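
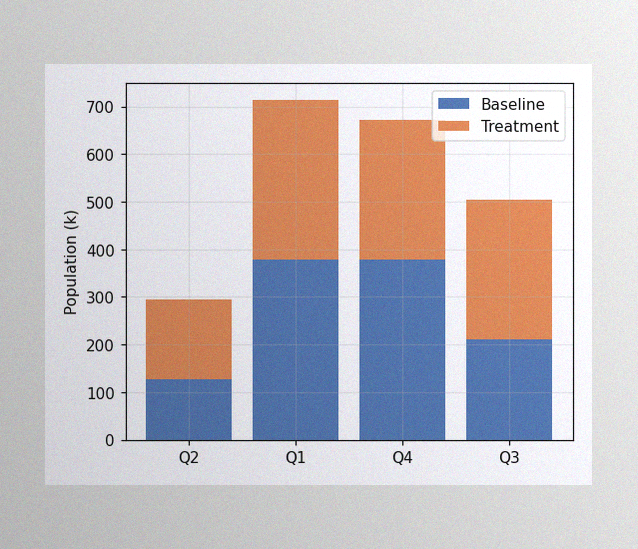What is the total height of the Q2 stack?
The image has some photo noise and uneven lighting. The Q2 stack's top reaches 294k on the y-axis.

294k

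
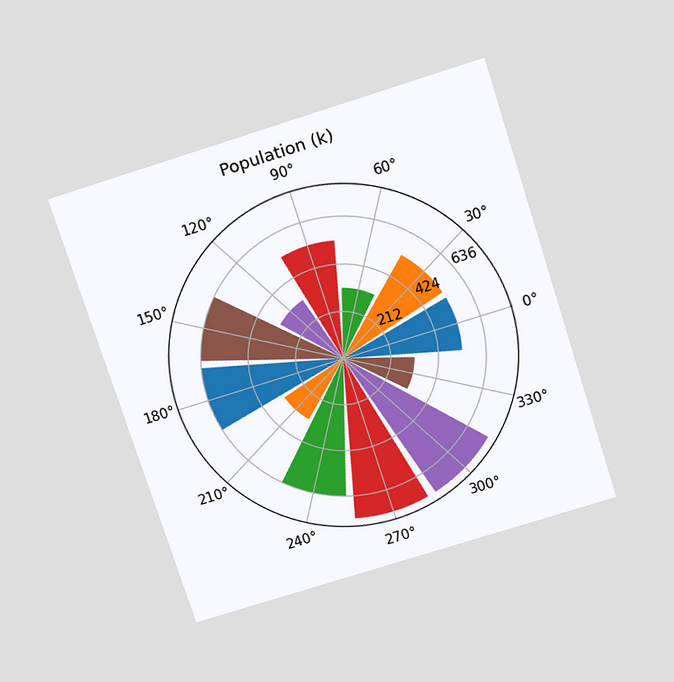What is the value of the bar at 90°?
530k

The chart is tilted about 18° counter-clockwise and viewed slightly from above. The bar at 90° reaches 530k on the radial axis.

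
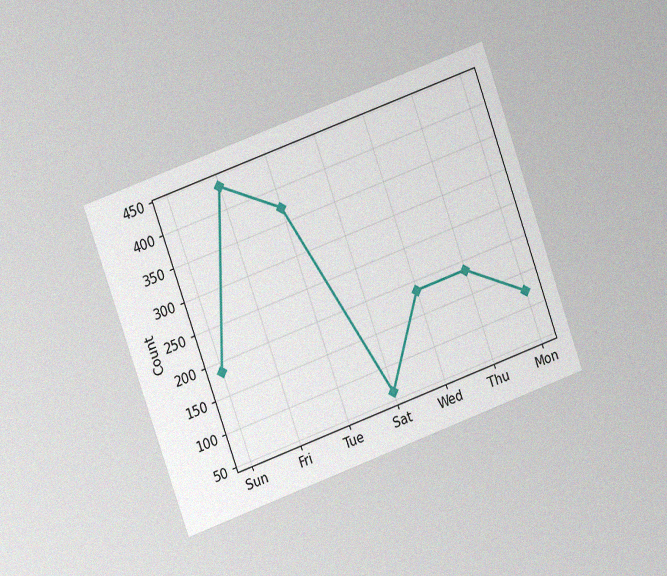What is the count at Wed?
186

The chart is tilted about 20° counter-clockwise and viewed at a slight angle, with some photo noise. At Wed, the line is at 186.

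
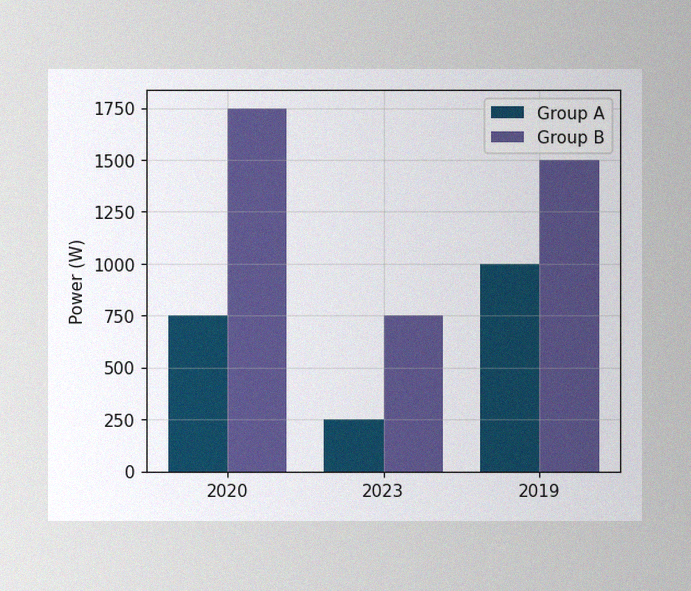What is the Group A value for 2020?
750W

The image has some photo noise and uneven lighting. The Group A bar at 2020 reaches 750W on the y-axis.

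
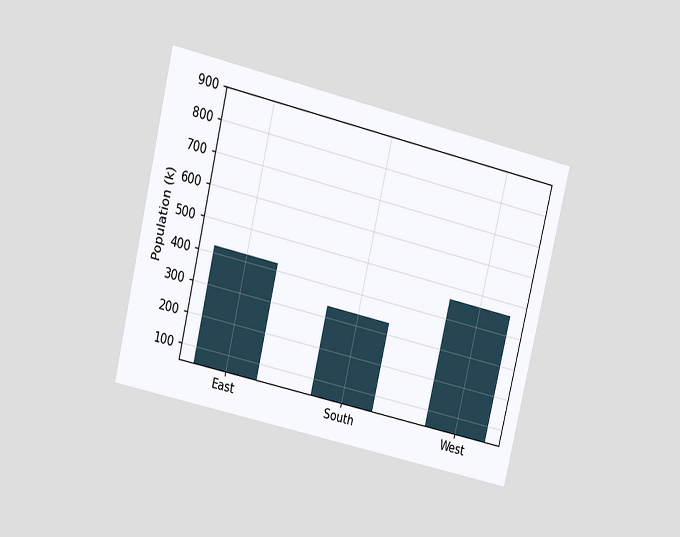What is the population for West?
The chart is tilted about 13° clockwise and viewed at a slight angle. Reading along the chart's y-axis, the West bar reaches 462k.

462k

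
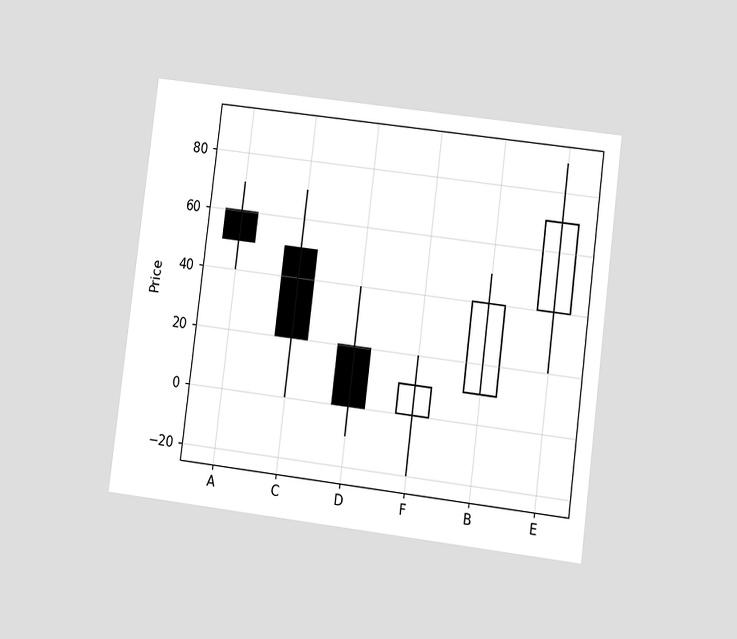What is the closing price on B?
40

The chart is tilted about 7° clockwise and viewed at a slight angle. The B candle closes at 40.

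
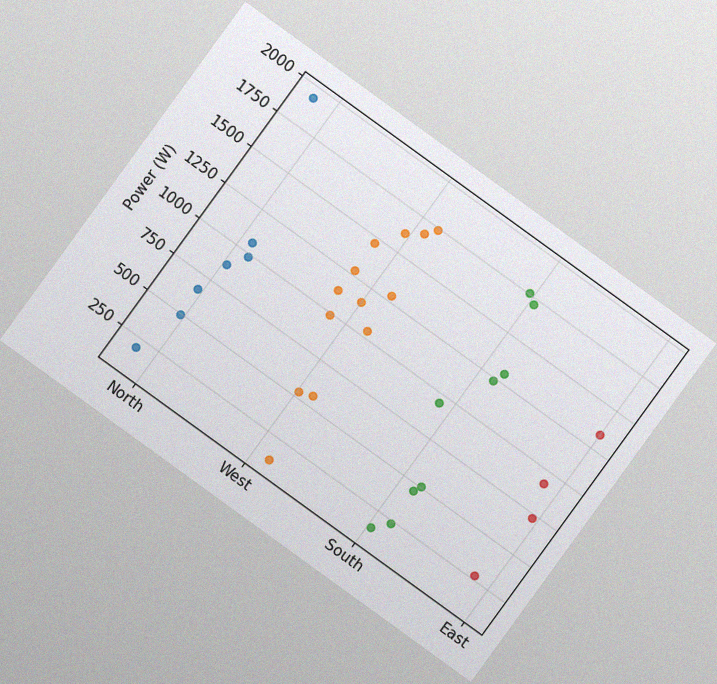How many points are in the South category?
The chart is tilted about 36° clockwise, with some photo noise. Counting the markers in the South column gives 9.

9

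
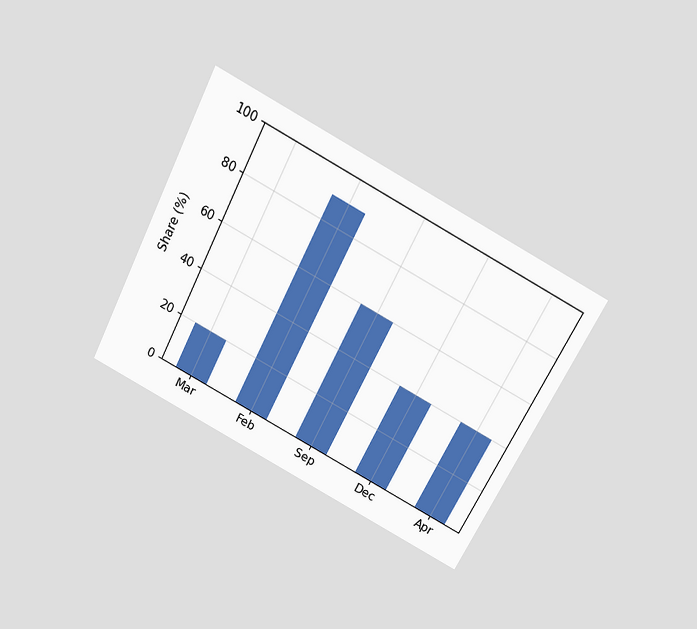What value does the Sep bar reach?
The chart is tilted about 27° clockwise and viewed slightly from above. Reading along the chart's y-axis, the Sep bar reaches 60%.

60%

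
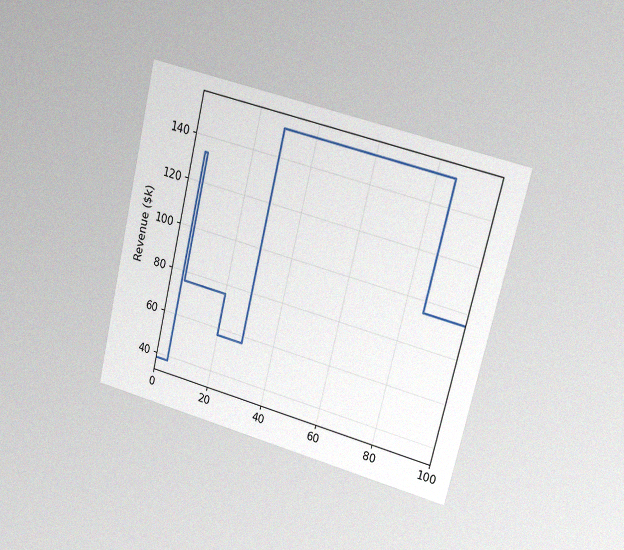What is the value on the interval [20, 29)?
The chart is tilted about 14° clockwise and viewed slightly from the right, with some photo noise. On [20, 29) the step sits at $57k.

$57k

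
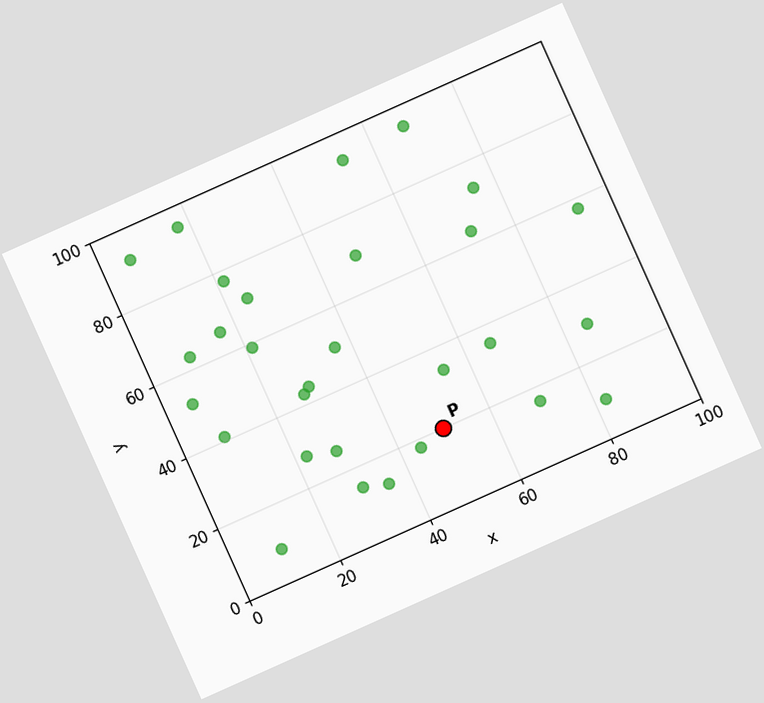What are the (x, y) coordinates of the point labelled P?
(50, 20)

The chart is tilted about 24° counter-clockwise. Following the gridlines from P to each axis, P sits at (50, 20).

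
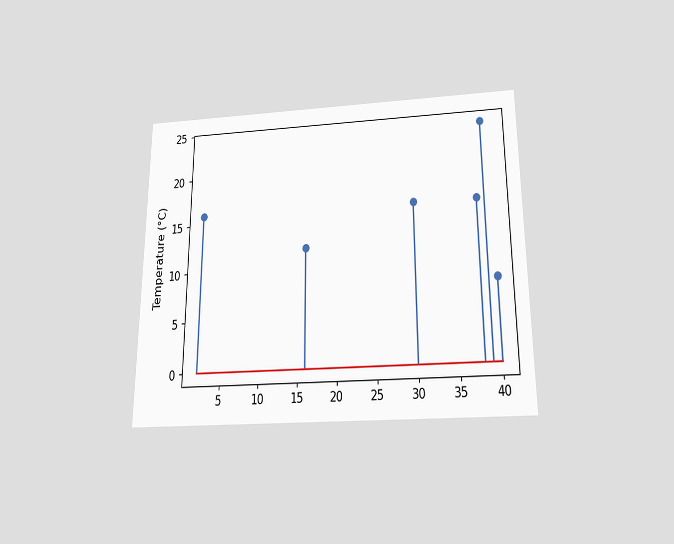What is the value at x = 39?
The chart is viewed slightly from below. The stem at x=39 reaches 24°C.

24°C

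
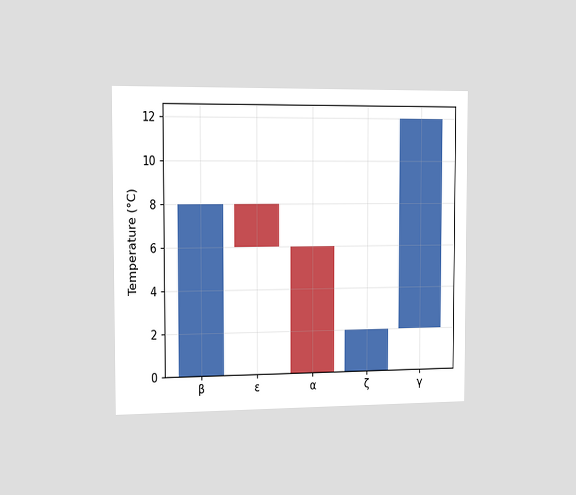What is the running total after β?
The chart is viewed slightly from the left. After β the running total reaches 8°C.

8°C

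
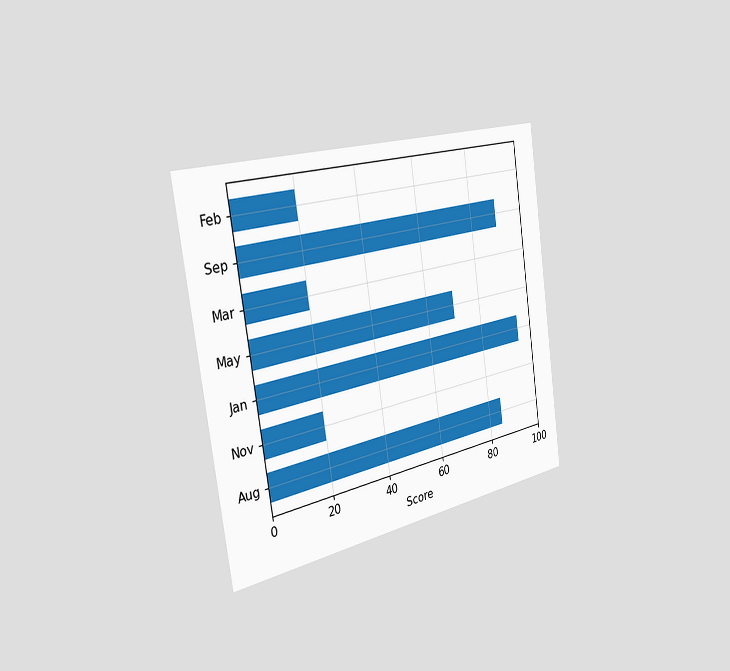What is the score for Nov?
20

The chart is tilted about 8° counter-clockwise and viewed slightly from the left. Reading along the chart's x-axis, the Nov bar reaches 20.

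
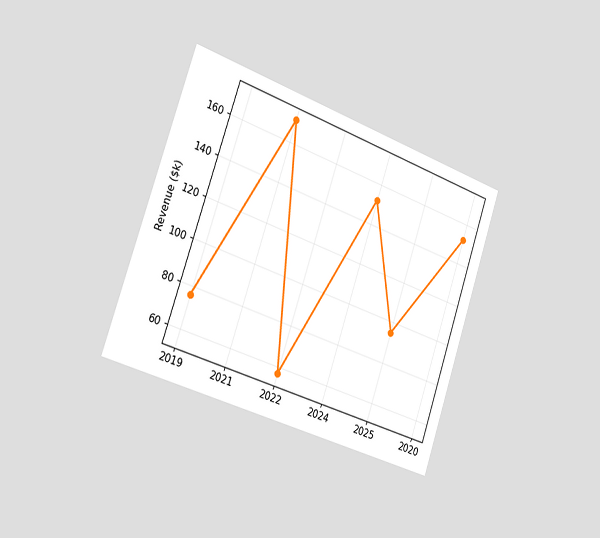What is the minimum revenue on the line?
The chart is tilted about 19° clockwise and viewed slightly from the left. The lowest point is at 2022, and reading across to the y-axis gives $57k.

$57k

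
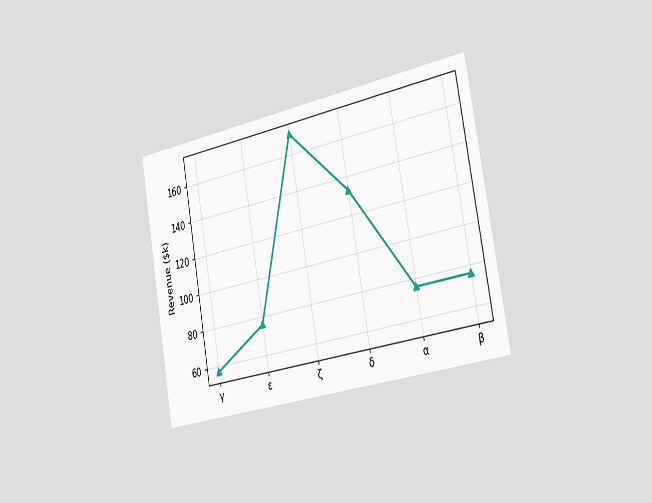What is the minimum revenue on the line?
$57k

The chart is tilted about 10° counter-clockwise and viewed slightly from the right. The lowest point is at γ, and reading across to the y-axis gives $57k.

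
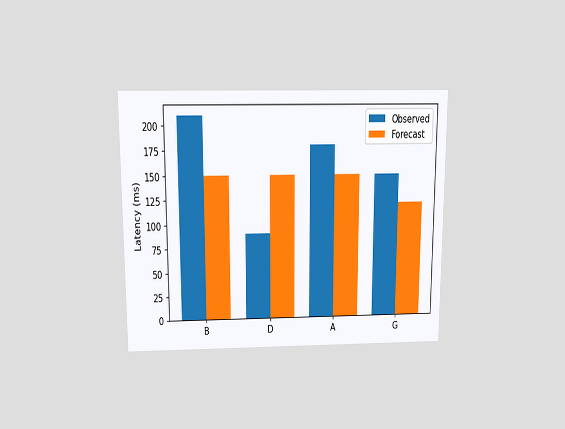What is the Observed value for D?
The chart is viewed slightly from above. The Observed bar at D reaches 90ms on the y-axis.

90ms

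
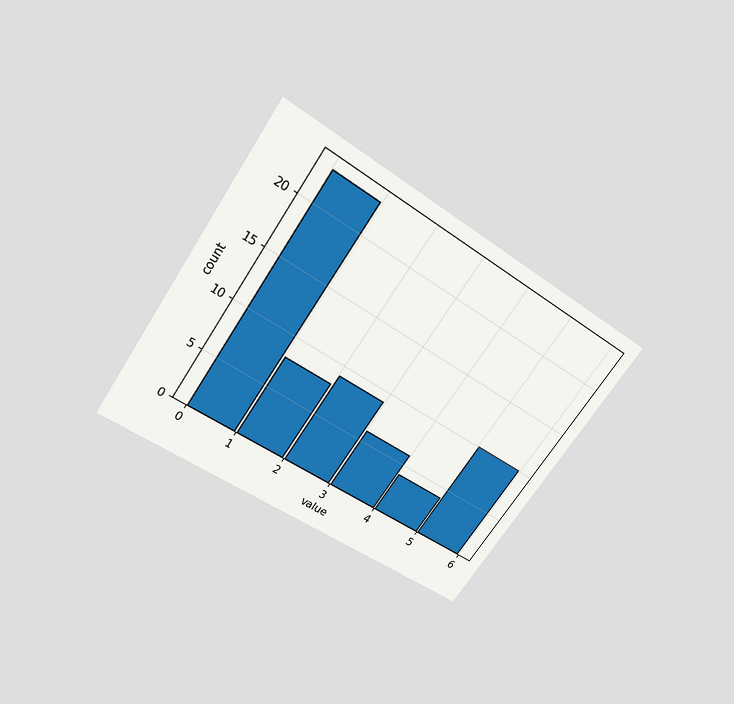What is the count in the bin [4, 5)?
4

The chart is tilted about 34° clockwise and viewed slightly from above. The [4, 5) bin has height 4.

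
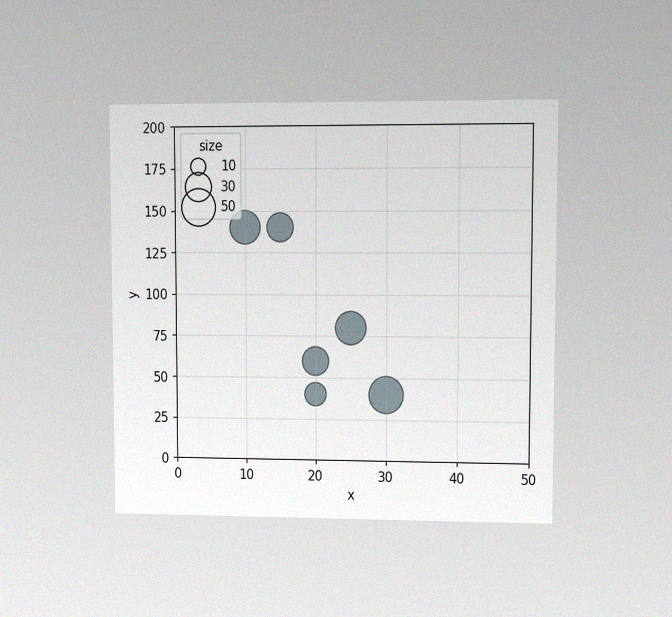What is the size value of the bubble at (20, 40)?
The chart is viewed at a slight angle, with some photo noise. Matching the bubble at (20, 40) against the size legend gives 20.

20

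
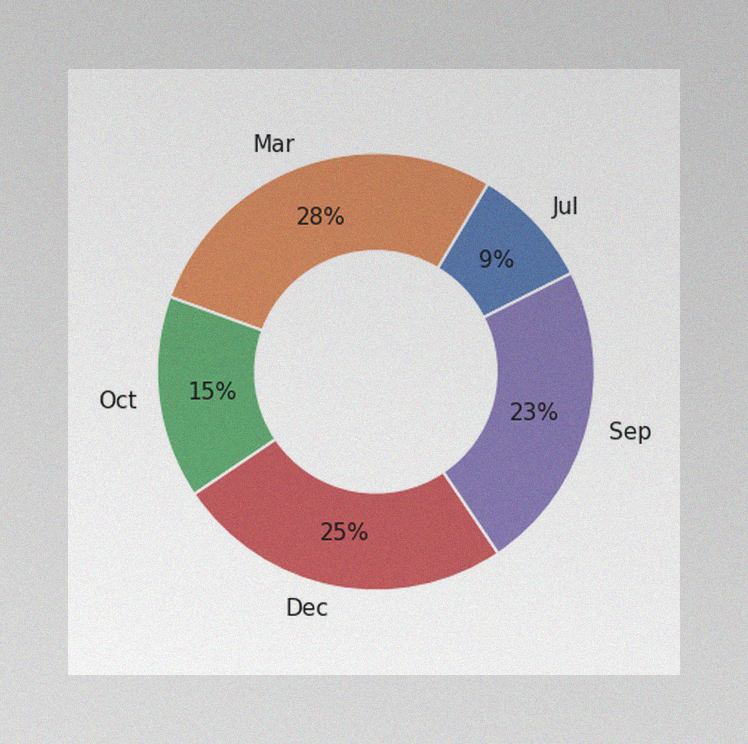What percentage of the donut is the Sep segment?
23%

The image has some photo noise and uneven lighting. The Sep segment takes up 23% of the ring.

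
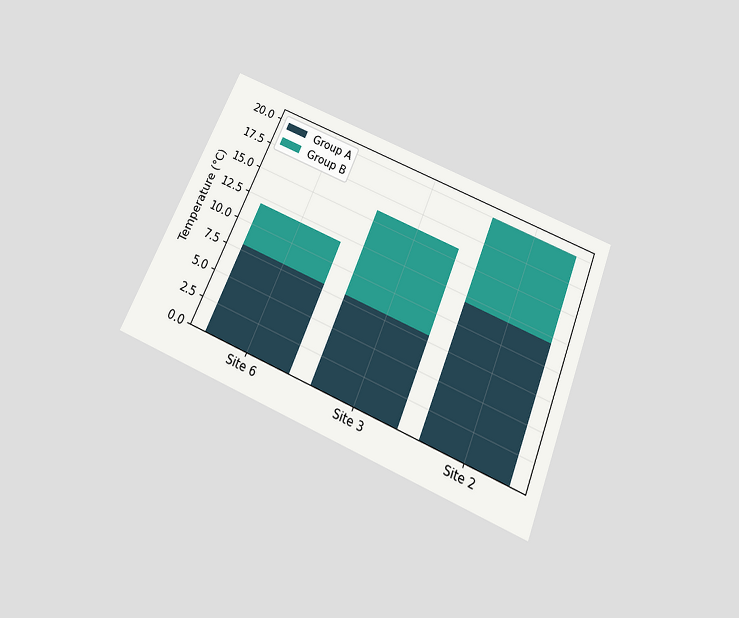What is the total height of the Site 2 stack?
The chart is tilted about 23° clockwise and viewed slightly from below. The Site 2 stack's top reaches 20°C on the y-axis.

20°C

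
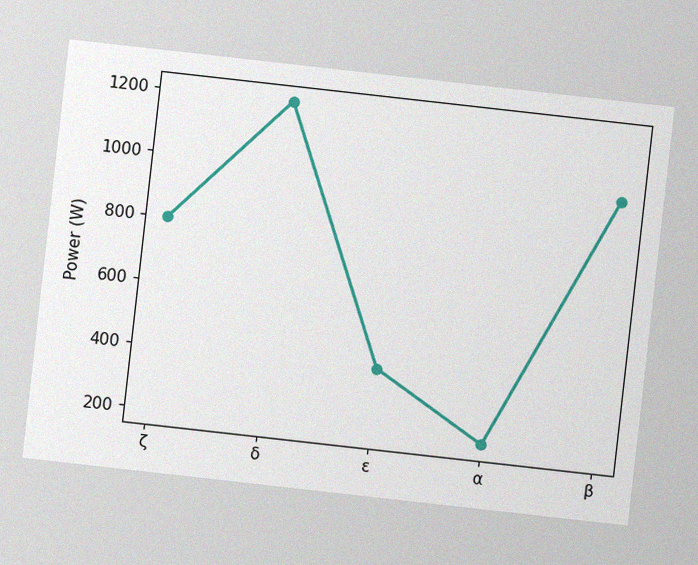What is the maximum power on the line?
1200W

The chart is tilted about 6° clockwise, with some photo noise. The highest point is at δ, and reading across to the y-axis gives 1200W.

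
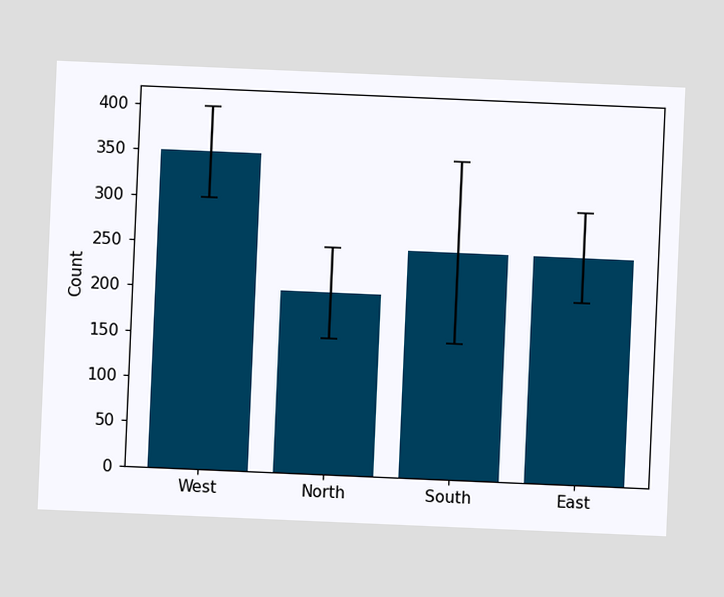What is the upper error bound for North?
The chart is tilted about 2° clockwise. The North bar's upper whisker reaches 250.

250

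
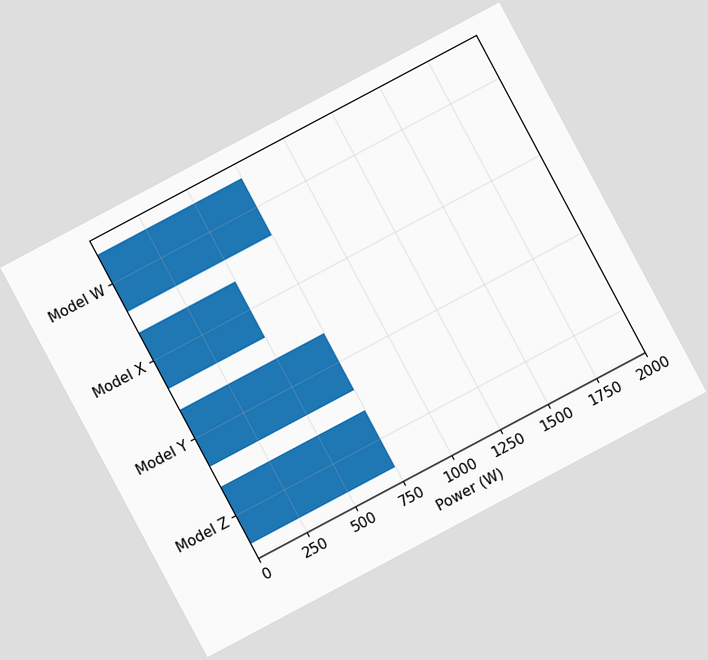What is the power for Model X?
The chart is tilted about 28° counter-clockwise. Reading along the chart's x-axis, the Model X bar reaches 500W.

500W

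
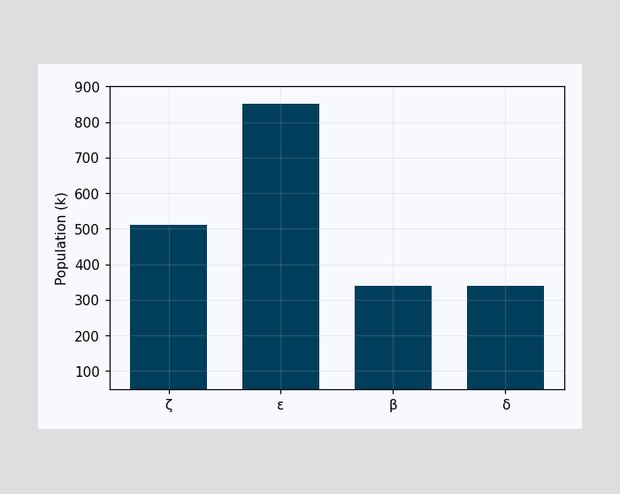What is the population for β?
Reading along the chart's y-axis, the β bar reaches 340k.

340k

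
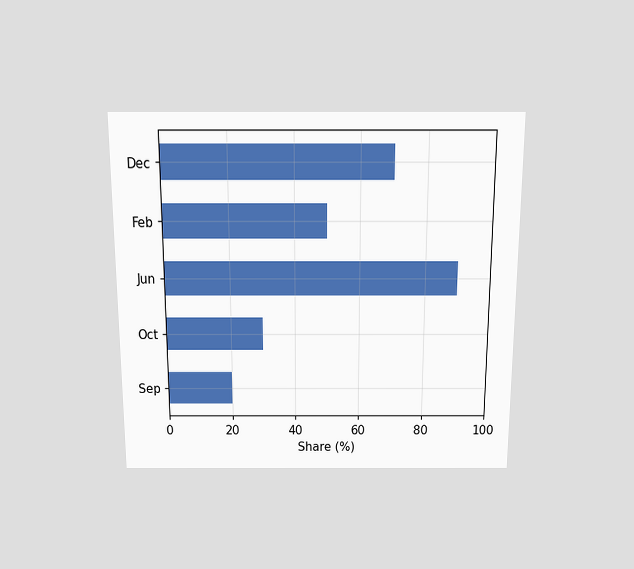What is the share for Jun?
The chart is viewed slightly from above. Reading along the chart's x-axis, the Jun bar reaches 90%.

90%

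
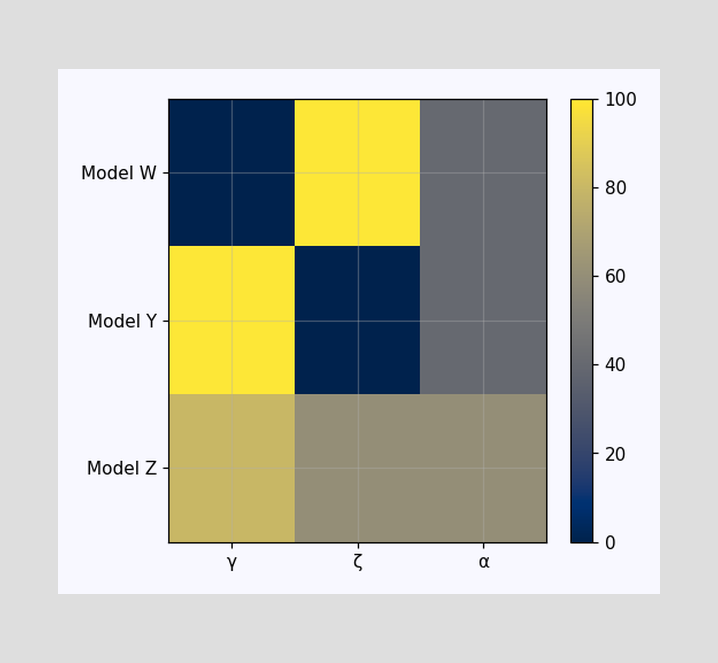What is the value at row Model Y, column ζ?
Matching cell (Model Y, ζ) against the colorbar gives 0.

0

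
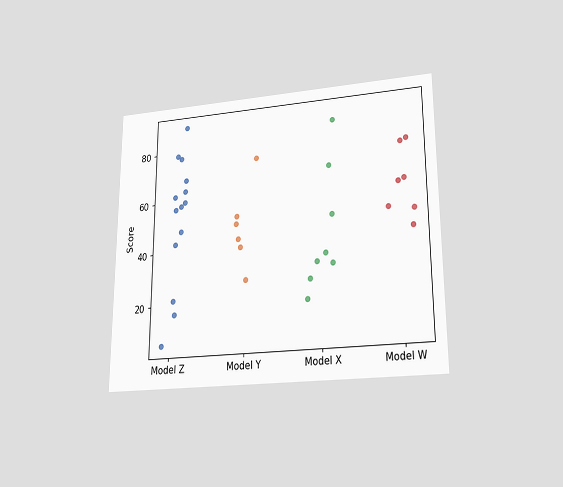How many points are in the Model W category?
7

The chart is viewed slightly from below. Counting the markers in the Model W column gives 7.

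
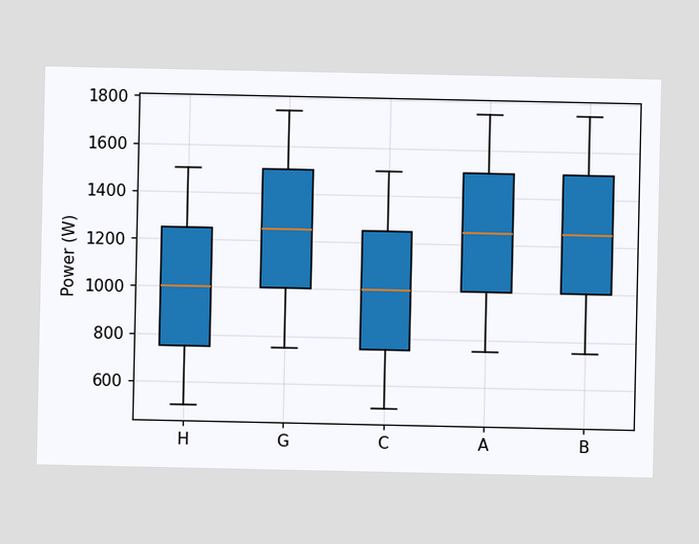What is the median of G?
The median line in the G box sits at 1250W.

1250W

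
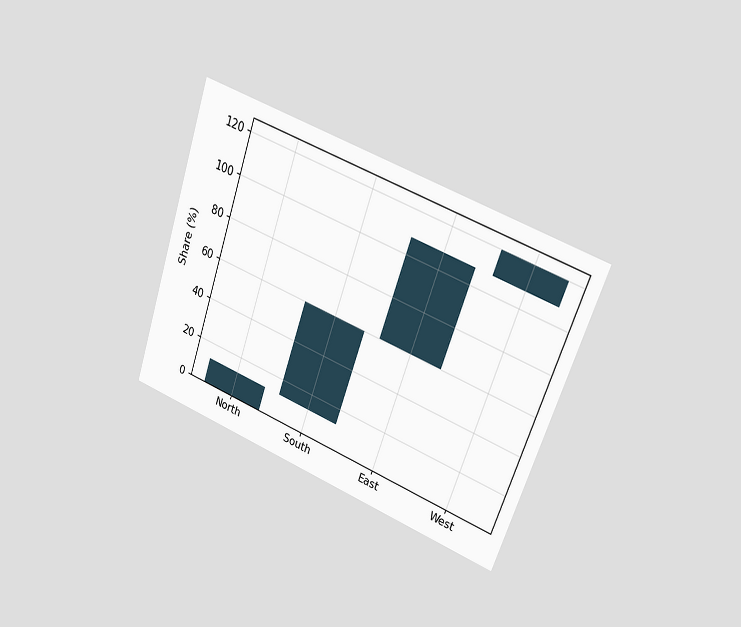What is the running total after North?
12%

The chart is tilted about 20° clockwise and viewed at a slight angle. After North the running total reaches 12%.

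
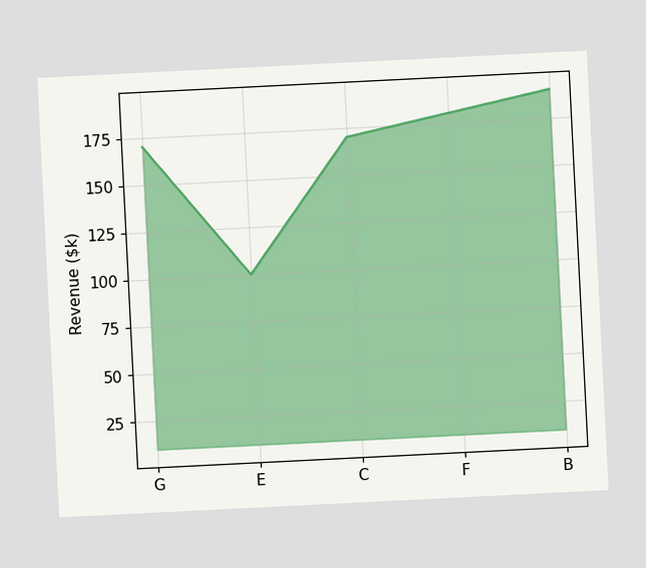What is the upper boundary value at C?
The chart is tilted about 3° counter-clockwise. At C the upper boundary is at $170k.

$170k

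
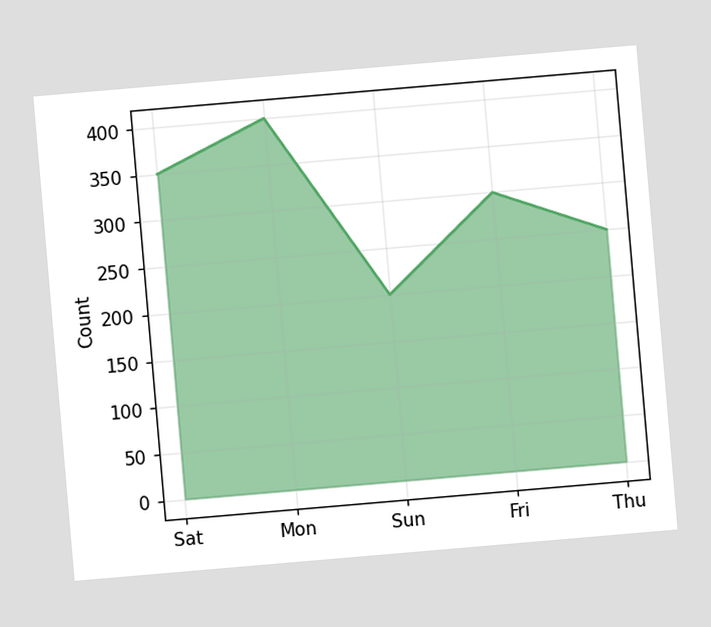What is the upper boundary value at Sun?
200

The chart is tilted about 5° counter-clockwise. At Sun the upper boundary is at 200.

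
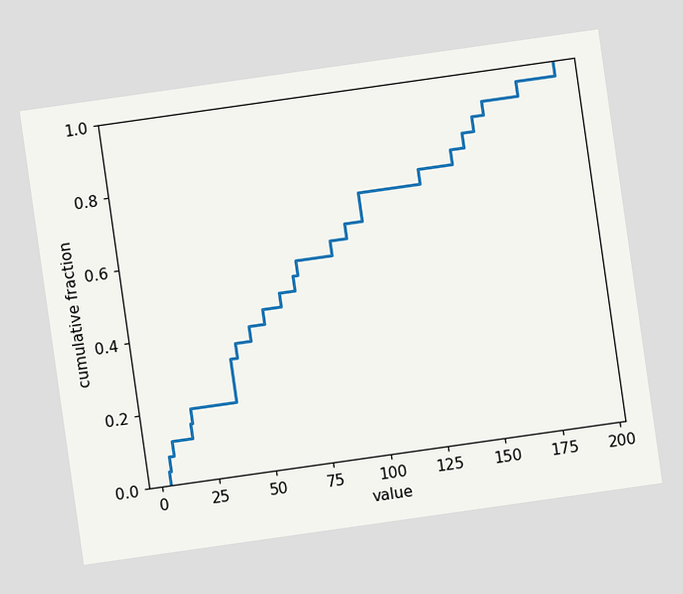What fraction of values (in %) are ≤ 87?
60%

The chart is tilted about 8° counter-clockwise. At x=87 the ECDF step is at 60%.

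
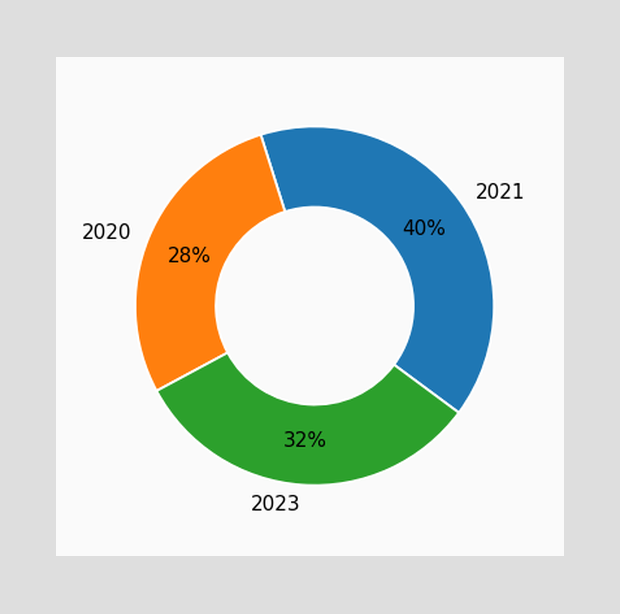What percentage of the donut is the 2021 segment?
40%

The 2021 segment takes up 40% of the ring.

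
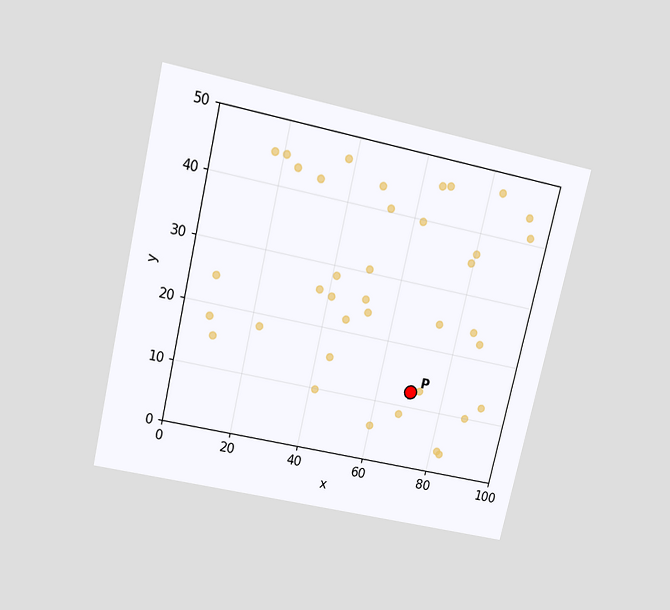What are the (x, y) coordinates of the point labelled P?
(70, 12.5)

The chart is tilted about 13° clockwise and viewed slightly from above. Following the gridlines from P to each axis, P sits at (70, 12.5).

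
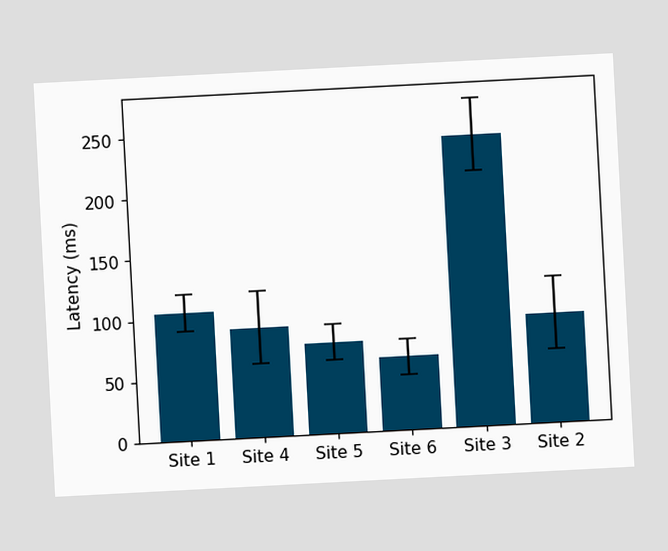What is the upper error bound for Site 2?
The chart is tilted about 3° counter-clockwise. The Site 2 bar's upper whisker reaches 120ms.

120ms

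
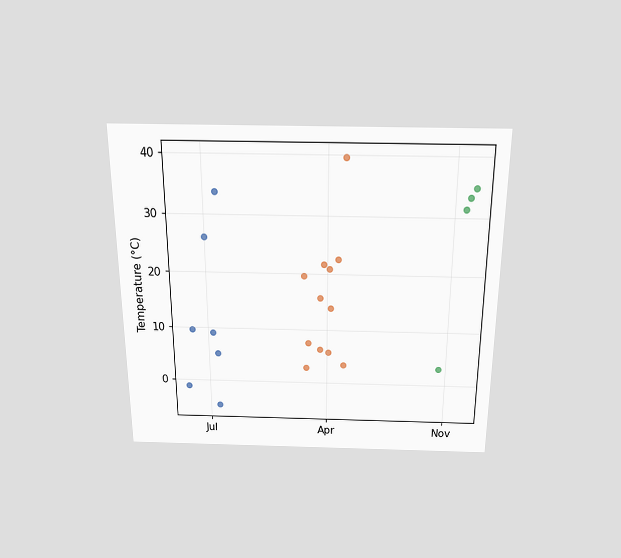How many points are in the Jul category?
7

The chart is viewed slightly from above. Counting the markers in the Jul column gives 7.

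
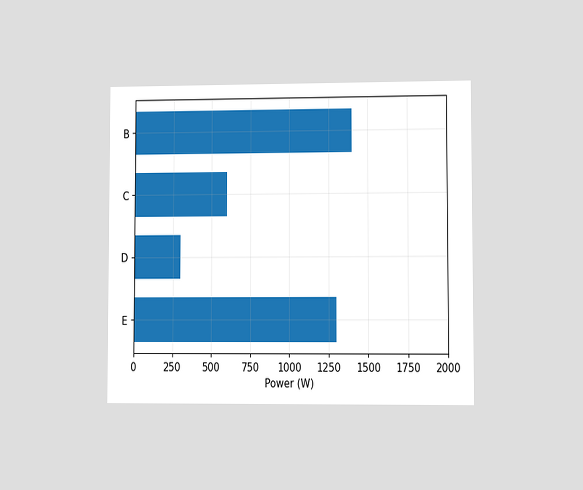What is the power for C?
The chart is viewed at a slight angle. Reading along the chart's x-axis, the C bar reaches 600W.

600W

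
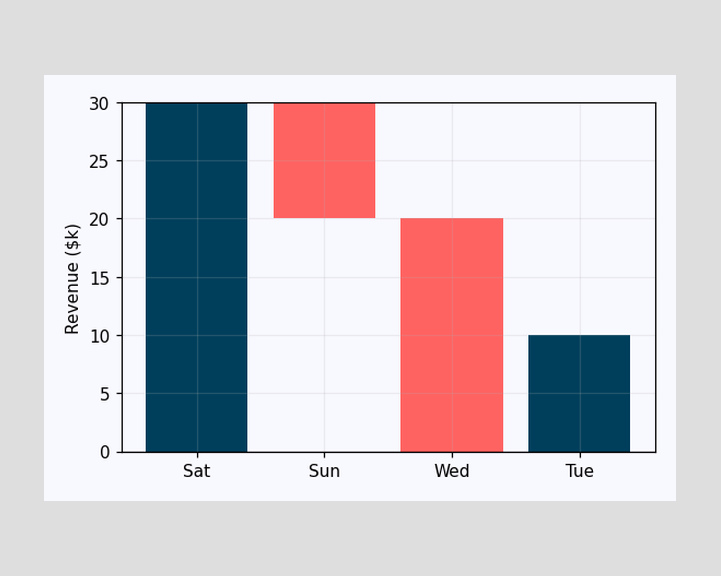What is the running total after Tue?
$10k

After Tue the running total reaches $10k.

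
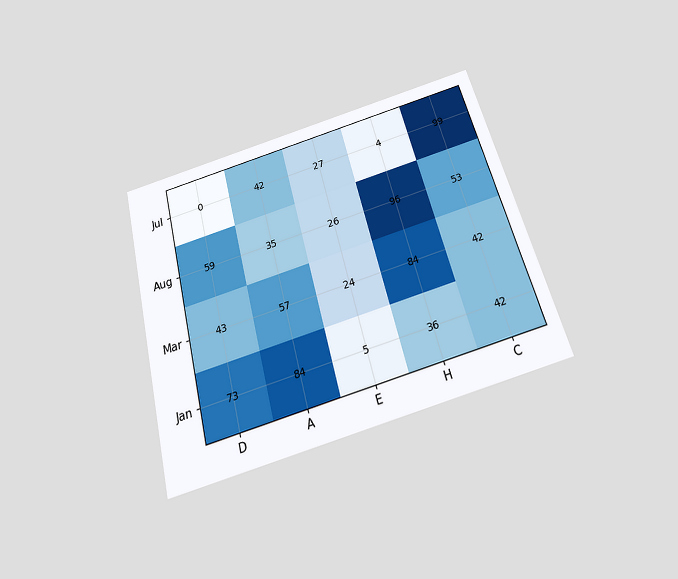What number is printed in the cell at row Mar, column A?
The chart is tilted about 15° counter-clockwise and viewed slightly from below. The (Mar, A) cell reads 57.

57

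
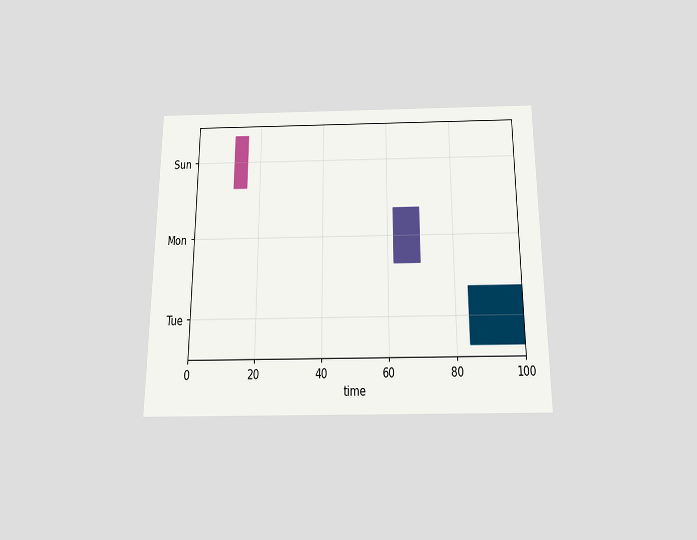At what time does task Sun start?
The chart is viewed slightly from below. The Sun bar begins at t=12.

12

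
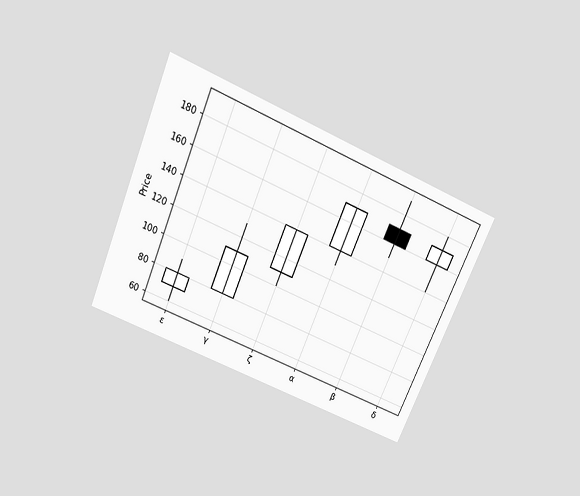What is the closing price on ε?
80

The chart is tilted about 23° clockwise and viewed slightly from above. The ε candle closes at 80.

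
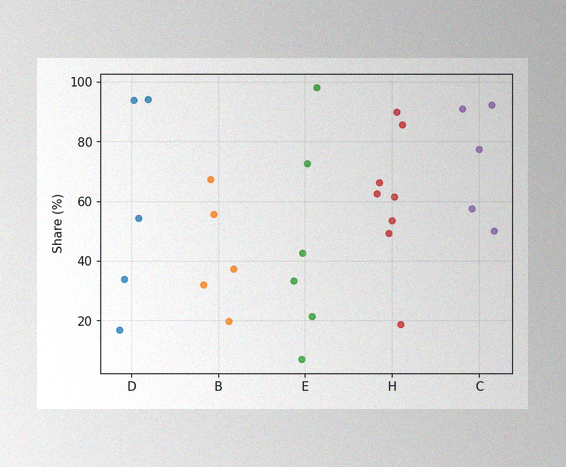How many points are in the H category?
8

The image has some photo noise and uneven lighting. Counting the markers in the H column gives 8.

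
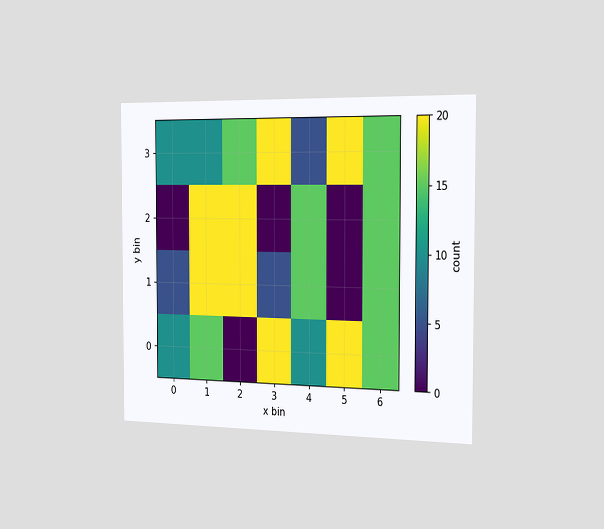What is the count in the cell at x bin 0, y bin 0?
10

The chart is viewed slightly from the right. Matching the cell (0, 0) against the colorbar gives 10.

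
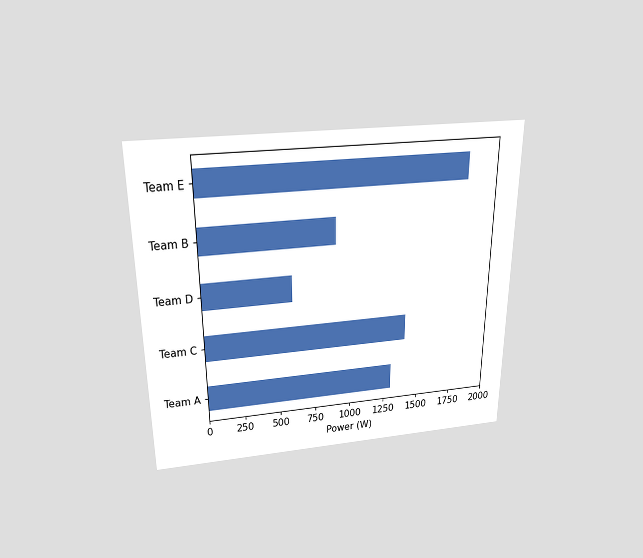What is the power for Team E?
1800W

The chart is viewed slightly from above. Reading along the chart's x-axis, the Team E bar reaches 1800W.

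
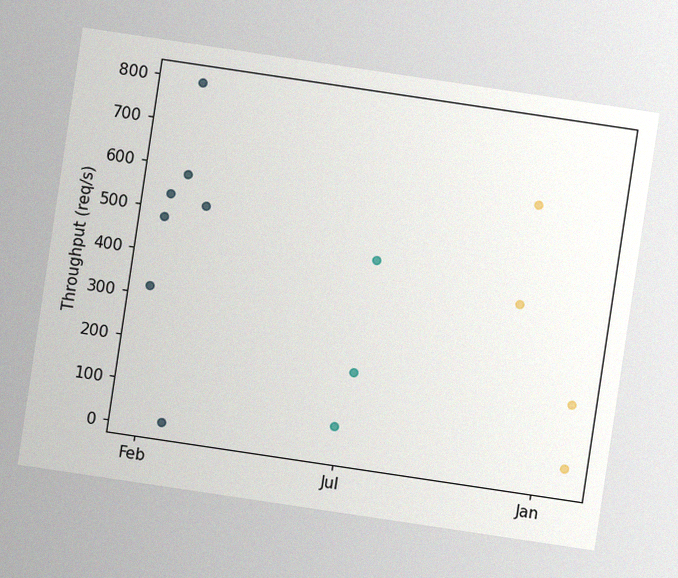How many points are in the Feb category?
The chart is tilted about 8° clockwise, with some photo noise. Counting the markers in the Feb column gives 7.

7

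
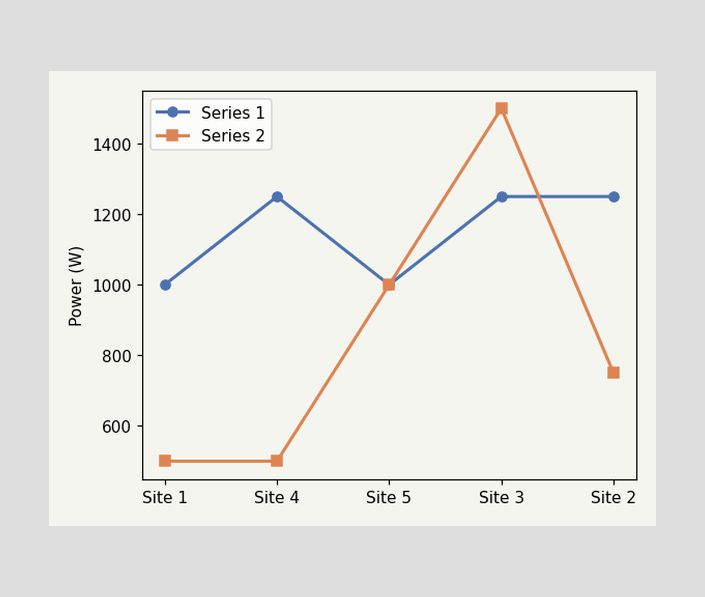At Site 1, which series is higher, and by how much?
Series 1, by 500W

At Site 1, Series 1 sits above the other line by 500W.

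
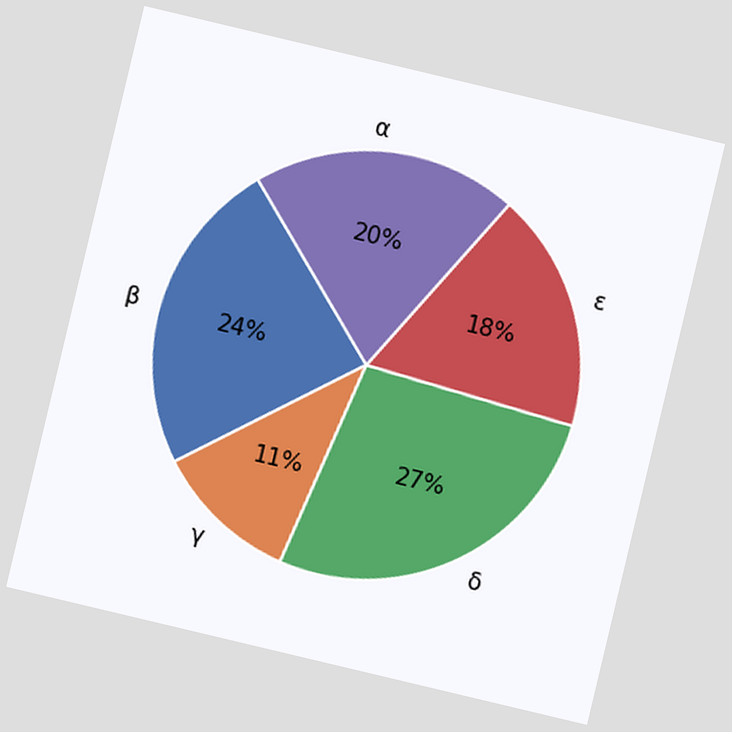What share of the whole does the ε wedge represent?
The chart is tilted about 13° clockwise. The ε slice takes up 18% of the pie.

18%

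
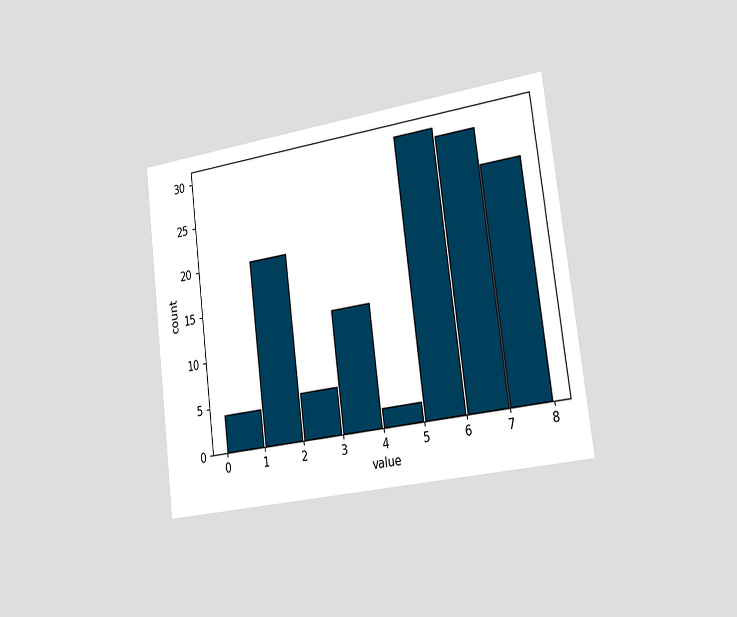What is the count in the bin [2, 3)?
The chart is tilted about 7° counter-clockwise and viewed slightly from the right. The [2, 3) bin has height 5.

5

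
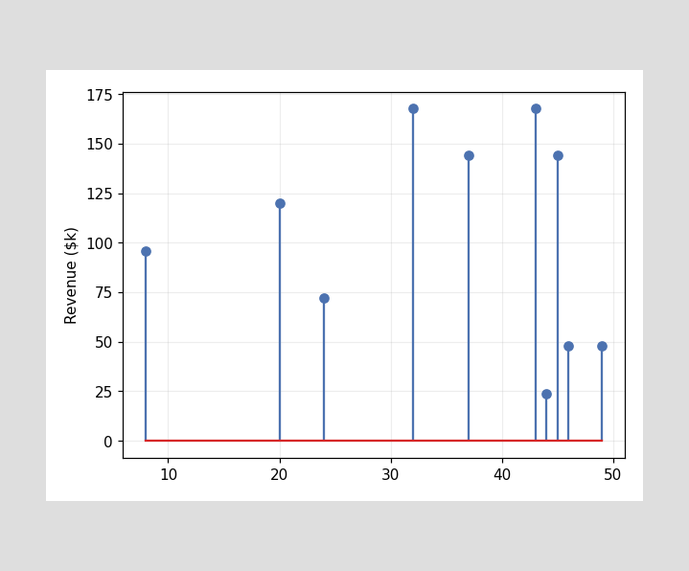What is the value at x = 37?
$144k

The stem at x=37 reaches $144k.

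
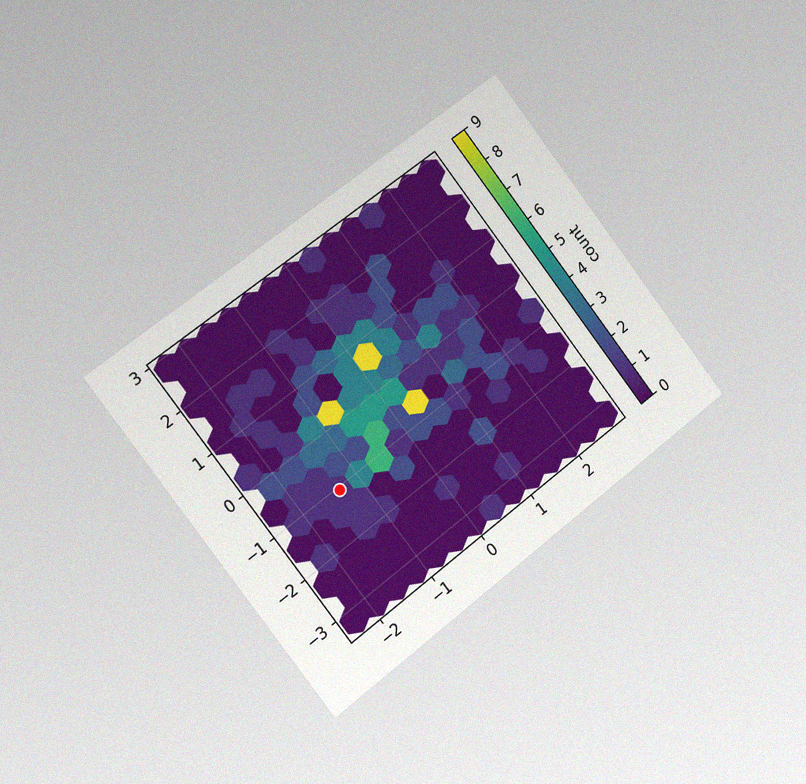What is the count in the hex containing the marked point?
1

The chart is tilted about 37° counter-clockwise and viewed slightly from the left, with some photo noise. The marked hex reads 1 on the colorbar.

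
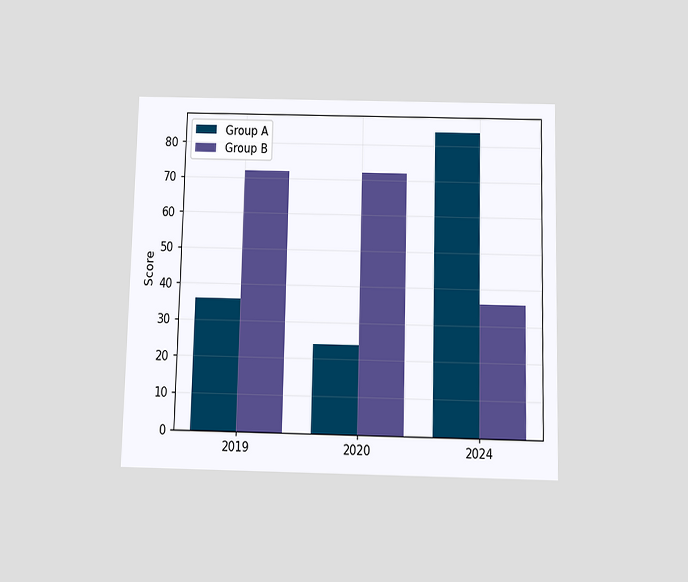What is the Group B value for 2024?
36

The chart is viewed slightly from below. The Group B bar at 2024 reaches 36 on the y-axis.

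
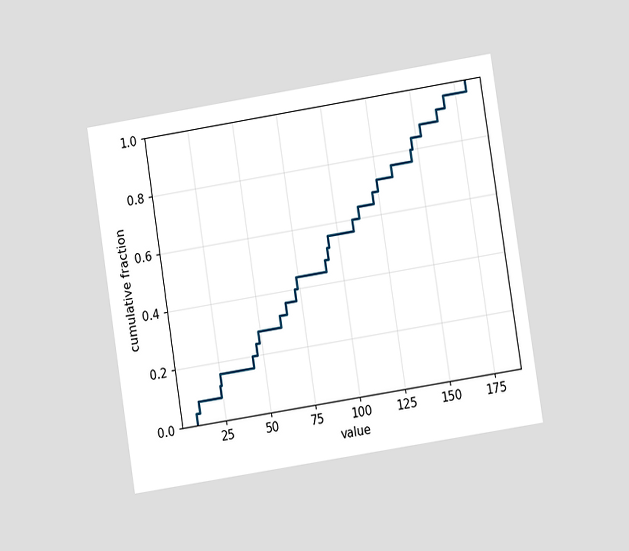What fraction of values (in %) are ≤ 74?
The chart is tilted about 9° counter-clockwise and viewed at a slight angle. At x=74 the ECDF step is at 44%.

44%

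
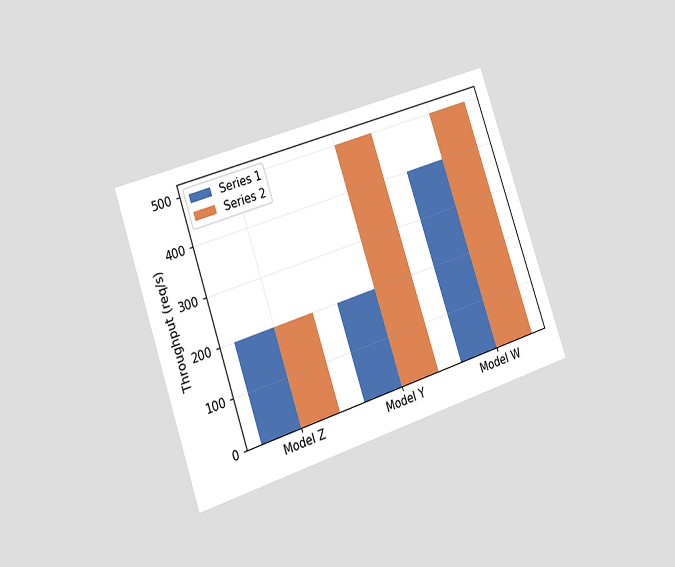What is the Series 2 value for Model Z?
200req/s

The chart is tilted about 19° counter-clockwise and viewed slightly from the left. The Series 2 bar at Model Z reaches 200req/s on the y-axis.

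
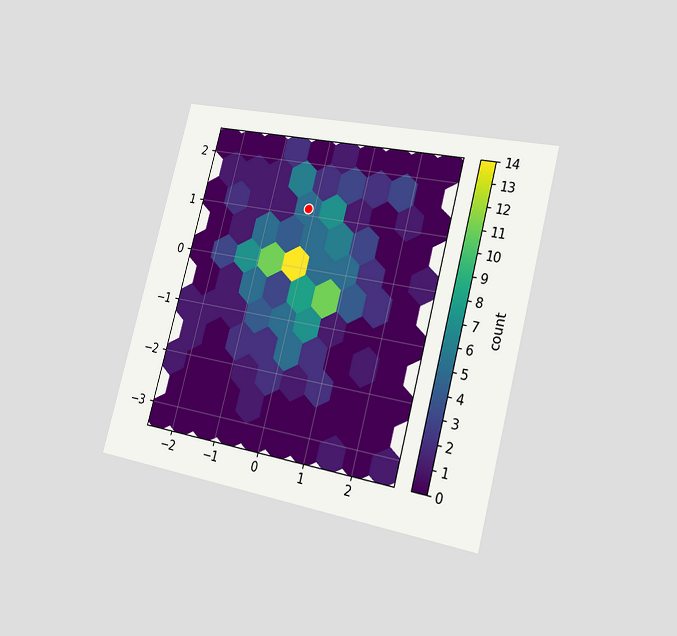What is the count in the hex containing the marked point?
The chart is tilted about 15° clockwise and viewed slightly from the right. The marked hex reads 5 on the colorbar.

5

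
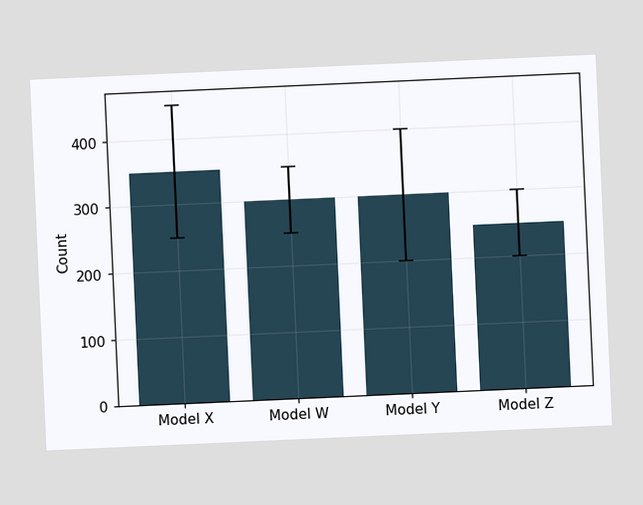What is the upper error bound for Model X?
The chart is tilted about 3° counter-clockwise. The Model X bar's upper whisker reaches 450.

450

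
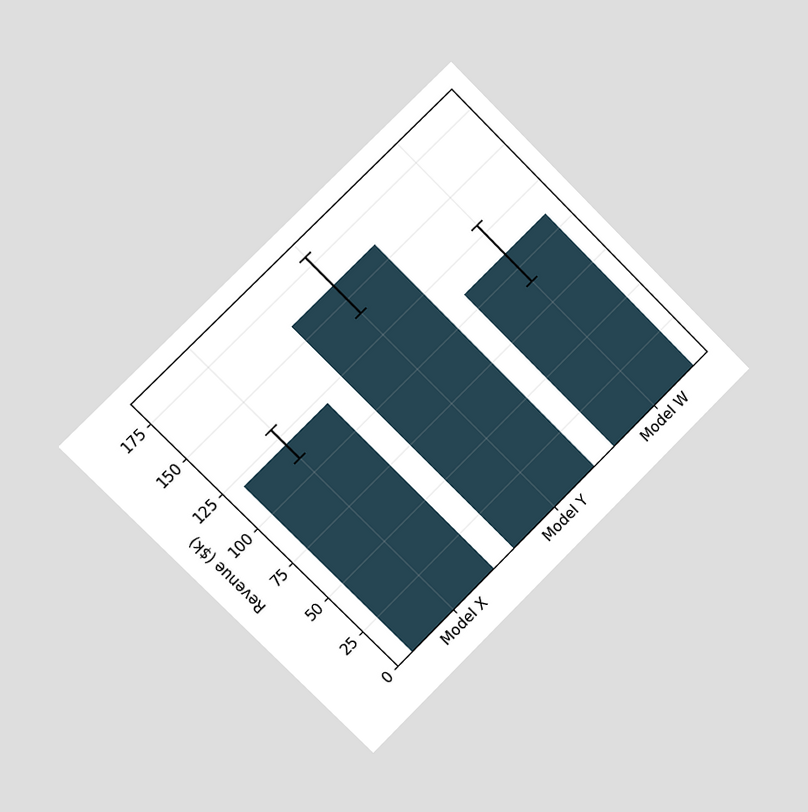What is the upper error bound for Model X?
$130k

The chart is tilted about 45° counter-clockwise and viewed slightly from the left. The Model X bar's upper whisker reaches $130k.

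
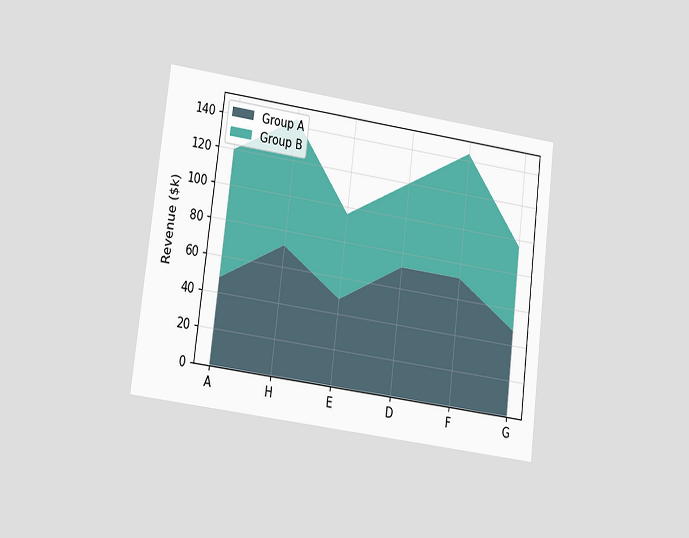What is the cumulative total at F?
The chart is tilted about 7° clockwise and viewed at a slight angle. The stacked total at F reaches $144k.

$144k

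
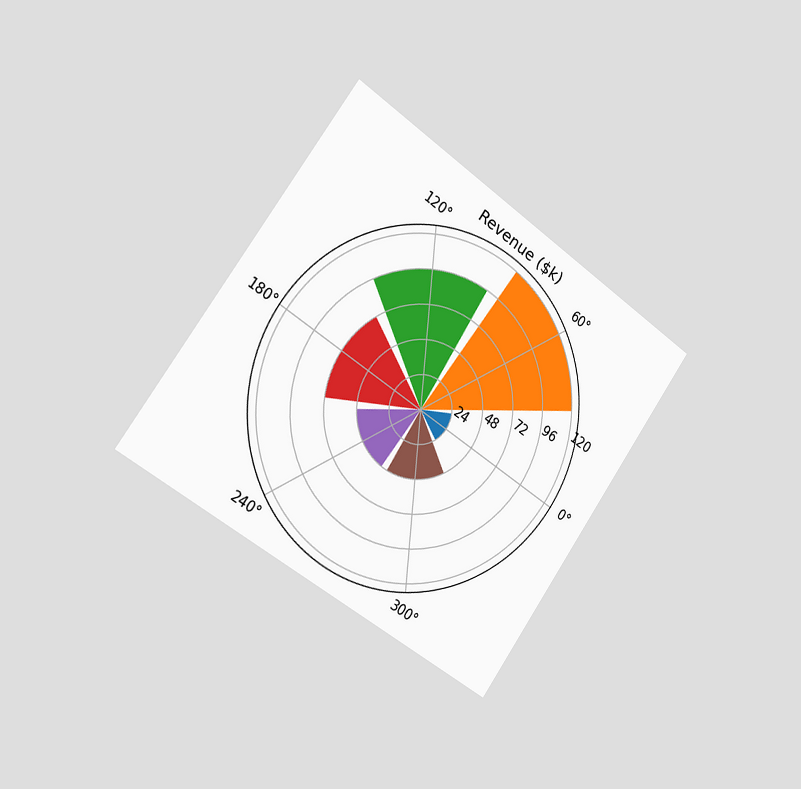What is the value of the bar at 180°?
The chart is tilted about 35° clockwise and viewed slightly from the left. The bar at 180° reaches $72k on the radial axis.

$72k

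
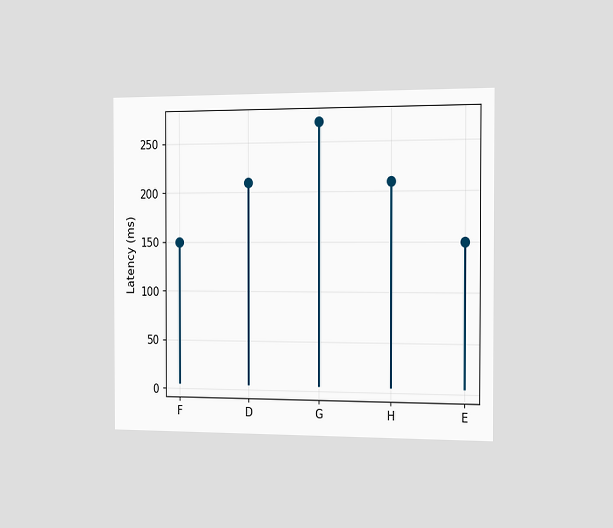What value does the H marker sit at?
210ms

The chart is viewed slightly from the right. The H marker sits at 210ms.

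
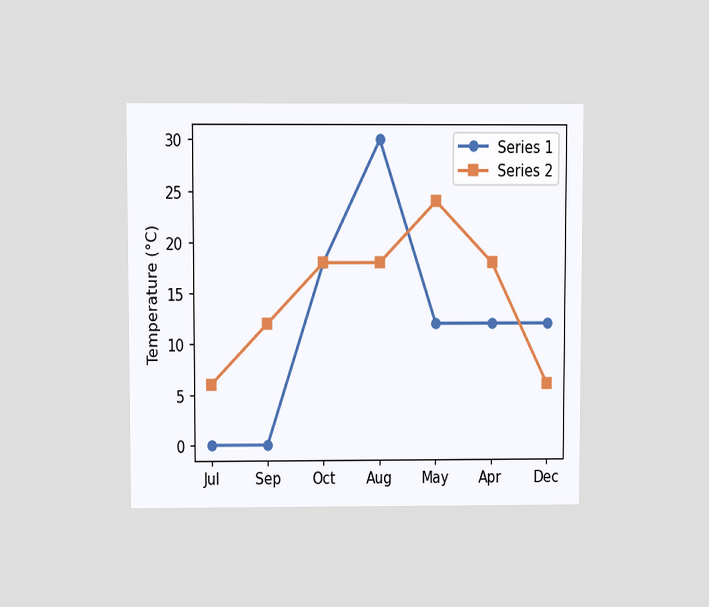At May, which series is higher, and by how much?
The chart is viewed slightly from above. At May, Series 2 sits above the other line by 12°C.

Series 2, by 12°C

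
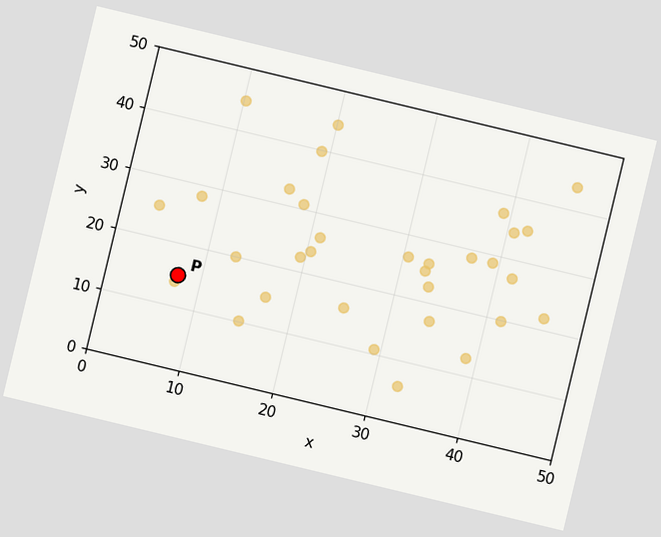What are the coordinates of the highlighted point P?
(7.5, 15)

The chart is tilted about 14° clockwise. Following the gridlines from P to each axis, P sits at (7.5, 15).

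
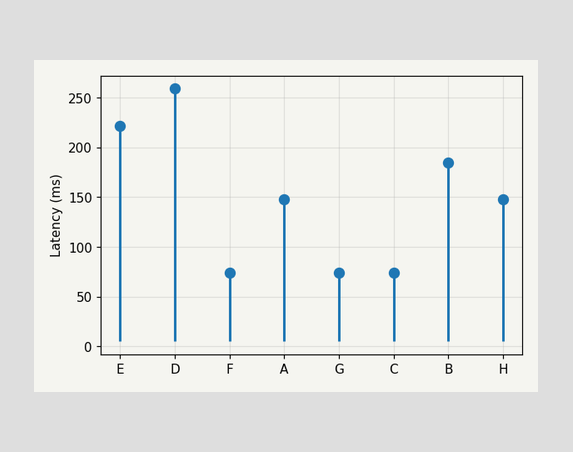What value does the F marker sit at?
The F marker sits at 74ms.

74ms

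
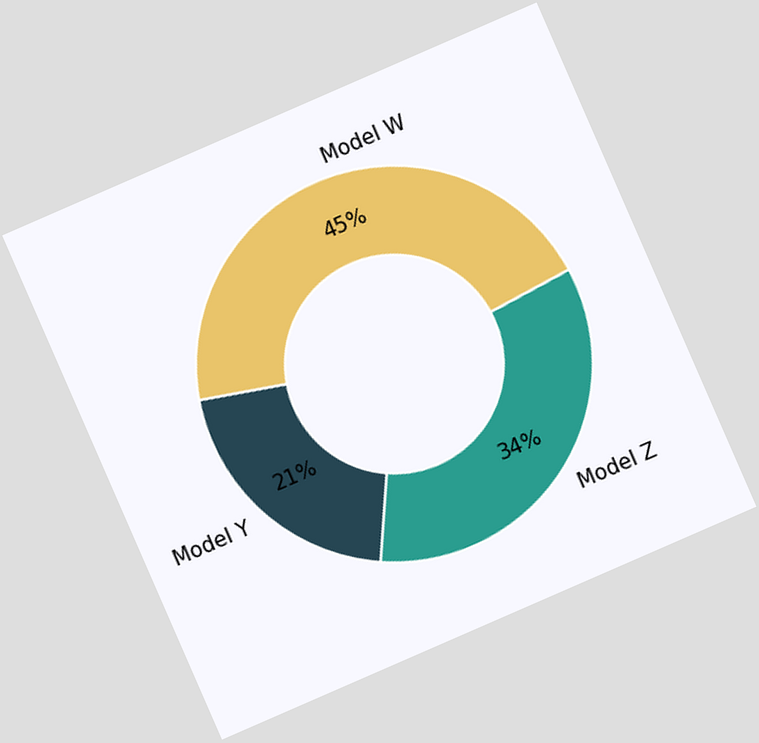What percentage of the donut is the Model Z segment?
34%

The chart is tilted about 24° counter-clockwise. The Model Z segment takes up 34% of the ring.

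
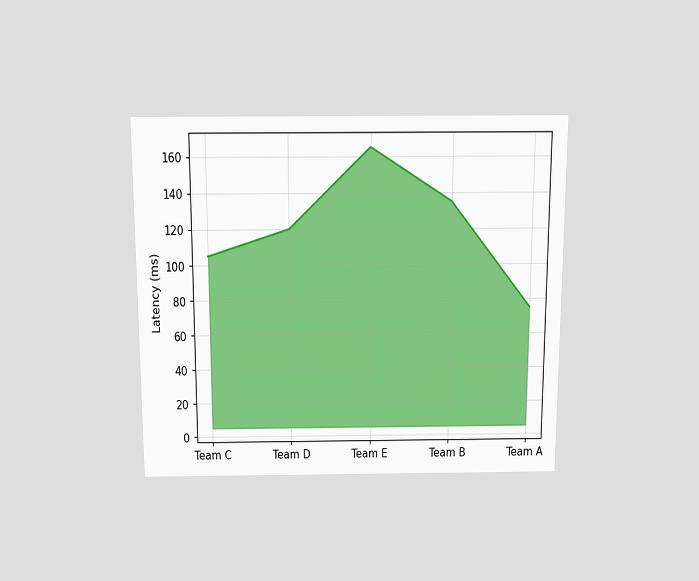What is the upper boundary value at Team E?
165ms

The chart is viewed slightly from above. At Team E the upper boundary is at 165ms.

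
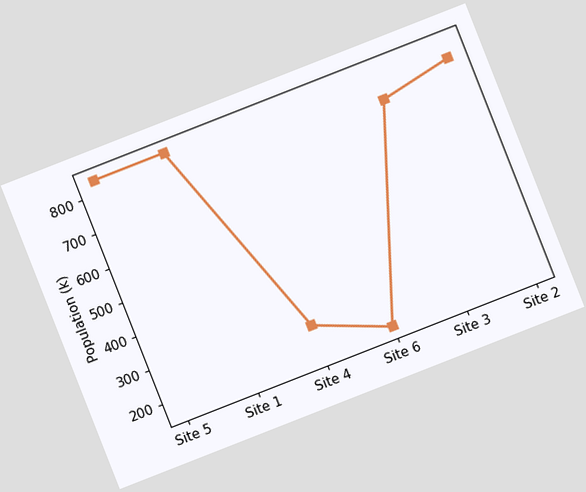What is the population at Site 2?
The chart is tilted about 21° counter-clockwise. At Site 2, the line is at 798k.

798k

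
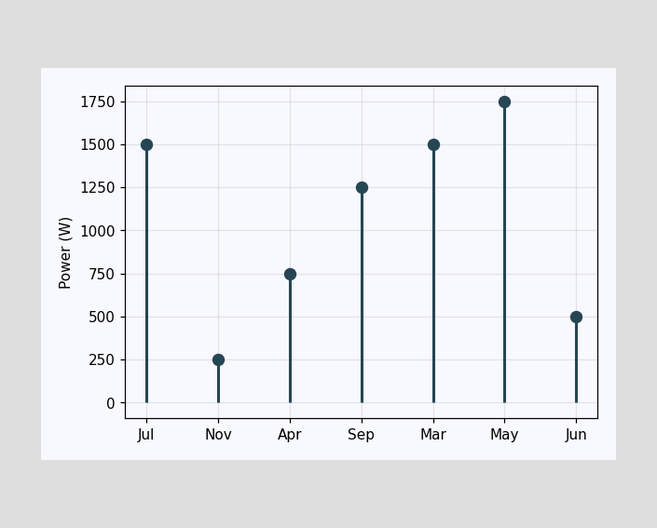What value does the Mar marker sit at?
The Mar marker sits at 1500W.

1500W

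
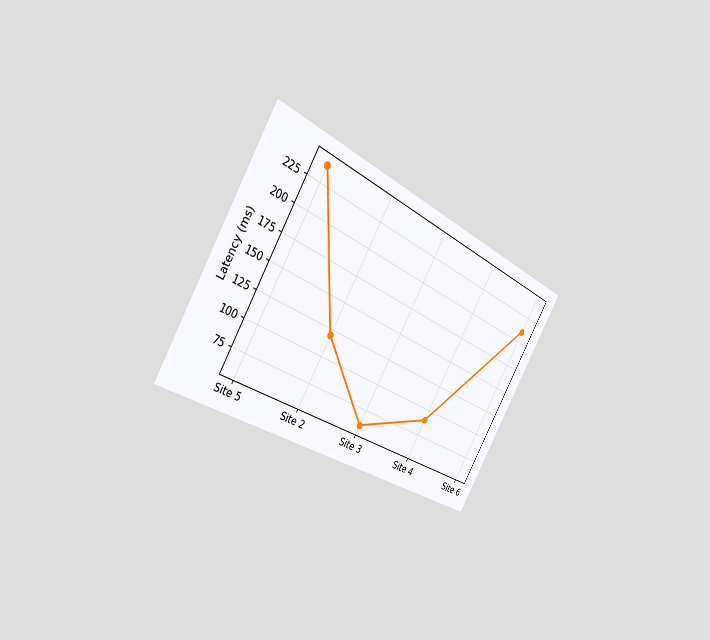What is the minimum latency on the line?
The chart is tilted about 30° clockwise and viewed slightly from the left. The lowest point is at Site 3, and reading across to the y-axis gives 60ms.

60ms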